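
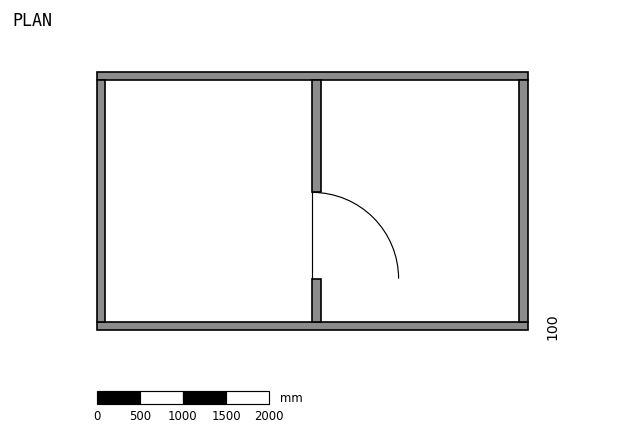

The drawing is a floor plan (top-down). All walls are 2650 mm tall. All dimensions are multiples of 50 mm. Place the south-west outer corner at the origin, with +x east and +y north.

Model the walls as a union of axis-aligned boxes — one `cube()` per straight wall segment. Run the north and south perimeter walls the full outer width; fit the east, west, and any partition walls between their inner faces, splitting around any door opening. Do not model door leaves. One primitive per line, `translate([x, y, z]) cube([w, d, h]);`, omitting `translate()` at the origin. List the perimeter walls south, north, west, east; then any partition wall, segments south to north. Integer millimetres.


cube([5000, 100, 2650]);
translate([0, 2900, 0]) cube([5000, 100, 2650]);
translate([0, 100, 0]) cube([100, 2800, 2650]);
translate([4900, 100, 0]) cube([100, 2800, 2650]);
translate([2500, 100, 0]) cube([100, 500, 2650]);
translate([2500, 1600, 0]) cube([100, 1300, 2650]);


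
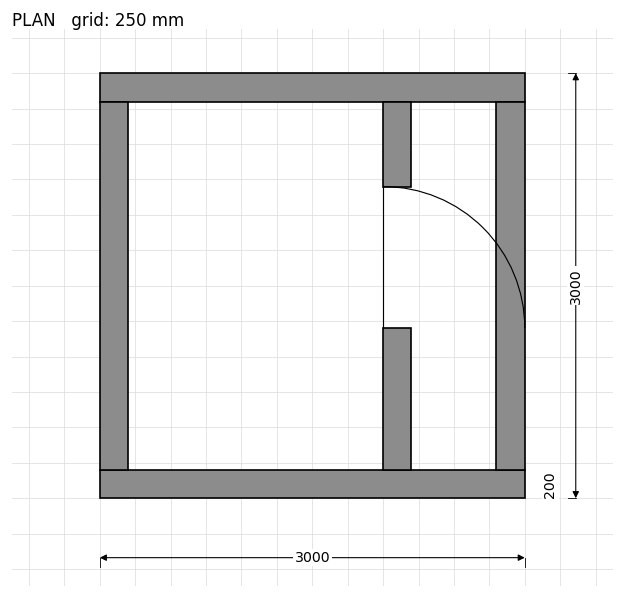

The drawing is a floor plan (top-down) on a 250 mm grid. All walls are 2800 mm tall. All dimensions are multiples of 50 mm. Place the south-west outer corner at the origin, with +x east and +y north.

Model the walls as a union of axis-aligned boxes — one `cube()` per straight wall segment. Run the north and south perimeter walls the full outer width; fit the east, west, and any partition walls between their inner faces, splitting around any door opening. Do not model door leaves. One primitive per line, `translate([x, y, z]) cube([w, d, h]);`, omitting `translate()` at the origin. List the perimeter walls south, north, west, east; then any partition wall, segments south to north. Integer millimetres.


cube([3000, 200, 2800]);
translate([0, 2800, 0]) cube([3000, 200, 2800]);
translate([0, 200, 0]) cube([200, 2600, 2800]);
translate([2800, 200, 0]) cube([200, 2600, 2800]);
translate([2000, 200, 0]) cube([200, 1000, 2800]);
translate([2000, 2200, 0]) cube([200, 600, 2800]);


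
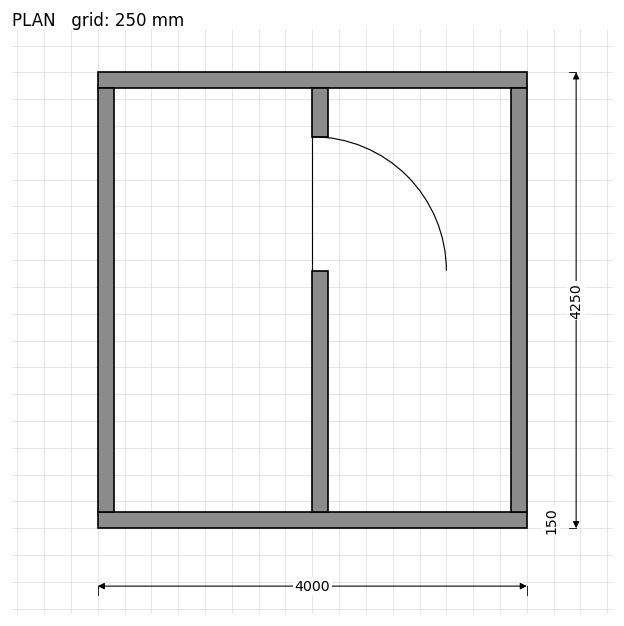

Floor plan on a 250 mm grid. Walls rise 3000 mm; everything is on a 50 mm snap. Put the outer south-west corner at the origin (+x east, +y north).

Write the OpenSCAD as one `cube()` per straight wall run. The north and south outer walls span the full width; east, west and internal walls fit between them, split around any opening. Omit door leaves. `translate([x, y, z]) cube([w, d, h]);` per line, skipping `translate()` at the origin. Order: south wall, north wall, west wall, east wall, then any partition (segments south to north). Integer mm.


cube([4000, 150, 3000]);
translate([0, 4100, 0]) cube([4000, 150, 3000]);
translate([0, 150, 0]) cube([150, 3950, 3000]);
translate([3850, 150, 0]) cube([150, 3950, 3000]);
translate([2000, 150, 0]) cube([150, 2250, 3000]);
translate([2000, 3650, 0]) cube([150, 450, 3000]);


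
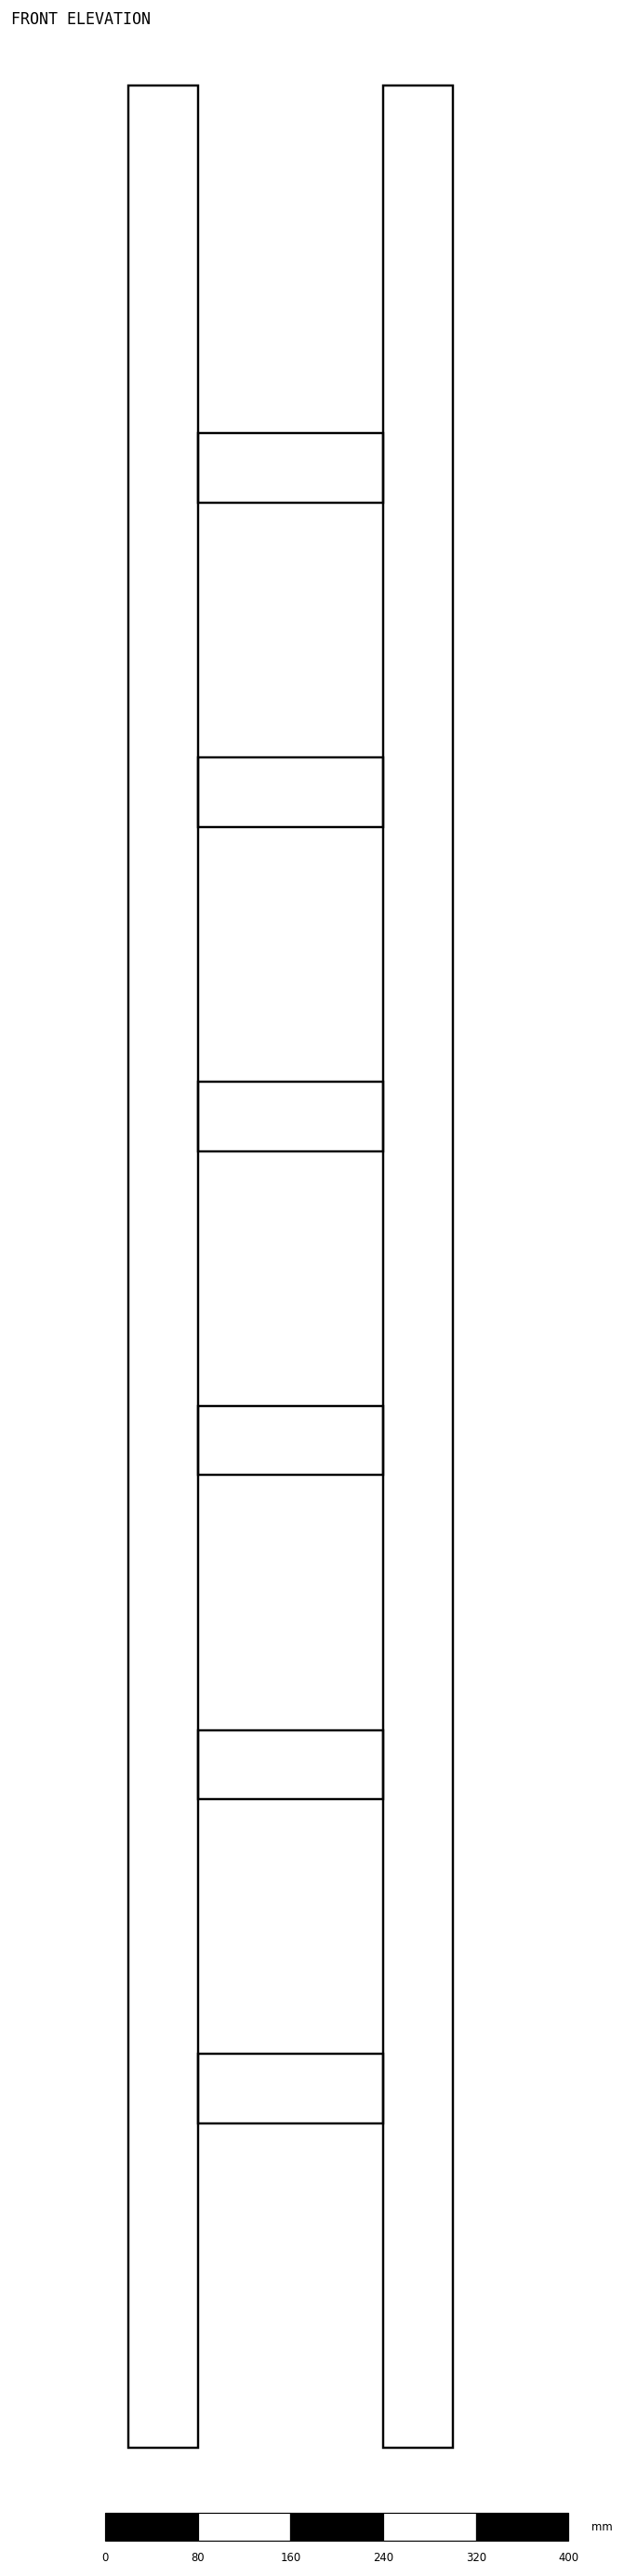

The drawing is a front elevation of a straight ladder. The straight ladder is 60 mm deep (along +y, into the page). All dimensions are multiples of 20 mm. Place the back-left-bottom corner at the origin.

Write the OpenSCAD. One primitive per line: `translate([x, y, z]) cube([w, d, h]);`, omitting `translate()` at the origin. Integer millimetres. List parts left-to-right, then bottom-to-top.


cube([60, 60, 2040]);
translate([60, 0, 280]) cube([160, 60, 60]);
translate([60, 0, 560]) cube([160, 60, 60]);
translate([60, 0, 840]) cube([160, 60, 60]);
translate([60, 0, 1120]) cube([160, 60, 60]);
translate([60, 0, 1400]) cube([160, 60, 60]);
translate([60, 0, 1680]) cube([160, 60, 60]);
translate([220, 0, 0]) cube([60, 60, 2040]);


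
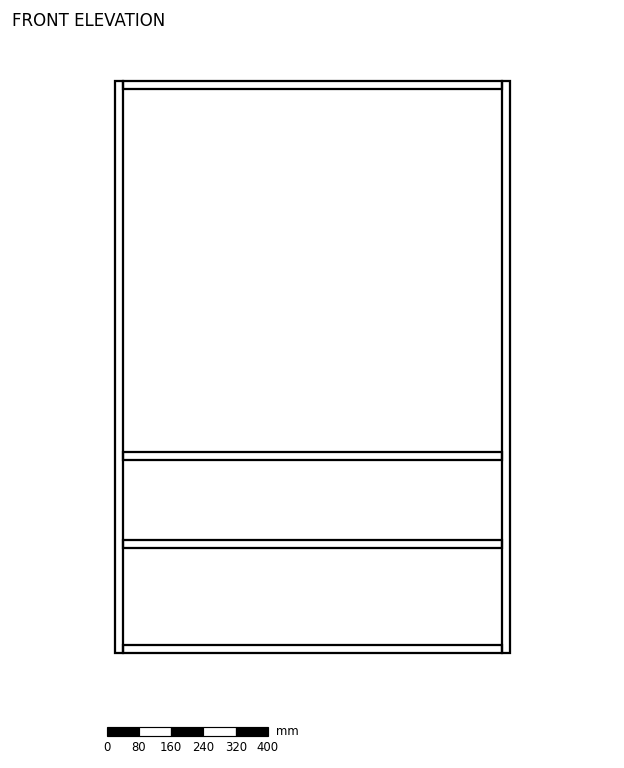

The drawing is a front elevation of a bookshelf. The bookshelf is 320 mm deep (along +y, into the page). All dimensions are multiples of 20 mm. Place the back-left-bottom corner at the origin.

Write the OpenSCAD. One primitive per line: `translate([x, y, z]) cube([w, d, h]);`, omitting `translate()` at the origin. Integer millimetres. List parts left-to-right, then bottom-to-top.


cube([20, 320, 1420]);
translate([20, 0, 0]) cube([940, 320, 20]);
translate([20, 0, 260]) cube([940, 320, 20]);
translate([20, 0, 480]) cube([940, 320, 20]);
translate([20, 0, 1400]) cube([940, 320, 20]);
translate([960, 0, 0]) cube([20, 320, 1420]);


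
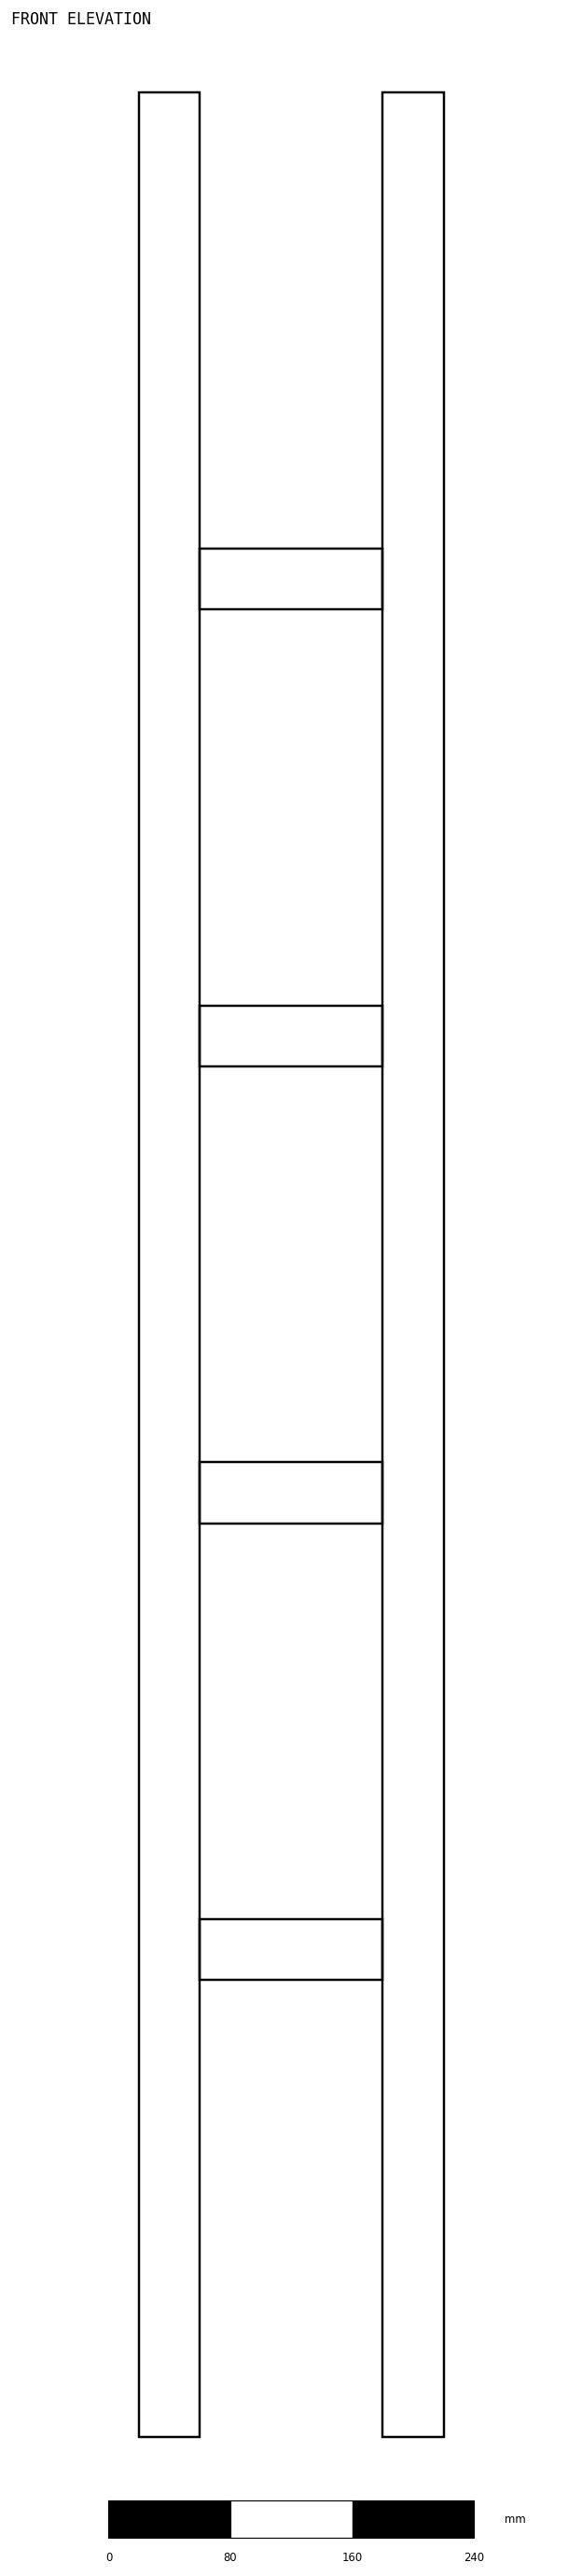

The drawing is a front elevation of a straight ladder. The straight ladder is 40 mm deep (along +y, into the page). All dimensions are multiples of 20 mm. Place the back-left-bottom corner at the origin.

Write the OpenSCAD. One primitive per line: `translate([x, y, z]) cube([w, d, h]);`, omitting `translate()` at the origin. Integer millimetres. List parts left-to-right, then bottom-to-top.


cube([40, 40, 1540]);
translate([40, 0, 300]) cube([120, 40, 40]);
translate([40, 0, 600]) cube([120, 40, 40]);
translate([40, 0, 900]) cube([120, 40, 40]);
translate([40, 0, 1200]) cube([120, 40, 40]);
translate([160, 0, 0]) cube([40, 40, 1540]);


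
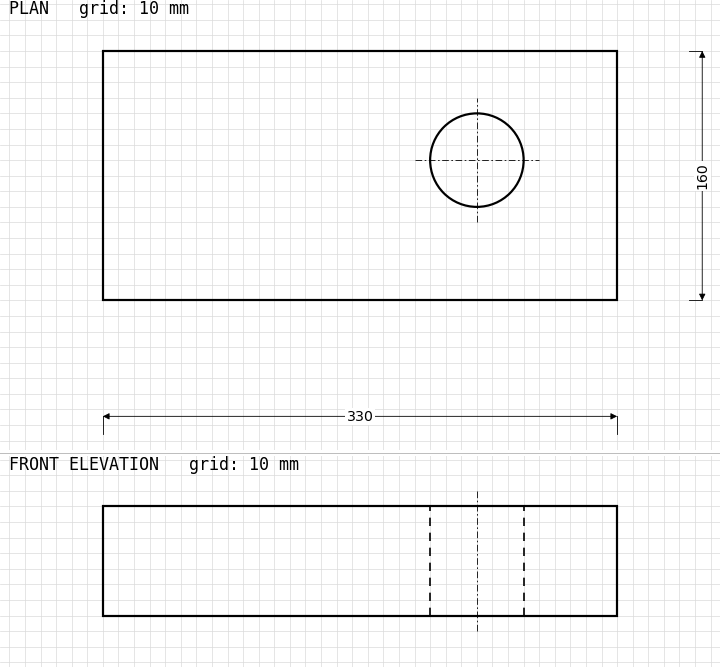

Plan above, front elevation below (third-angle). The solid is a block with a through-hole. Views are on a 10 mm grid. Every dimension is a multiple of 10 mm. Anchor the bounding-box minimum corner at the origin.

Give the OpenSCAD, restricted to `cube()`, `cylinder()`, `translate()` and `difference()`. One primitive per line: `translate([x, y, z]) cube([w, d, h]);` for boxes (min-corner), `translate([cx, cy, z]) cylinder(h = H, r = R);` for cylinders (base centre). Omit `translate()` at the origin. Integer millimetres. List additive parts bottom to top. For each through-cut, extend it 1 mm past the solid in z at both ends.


difference() {
  cube([330, 160, 70]);
  translate([240, 90, -1]) cylinder(h = 72, r = 30);
}


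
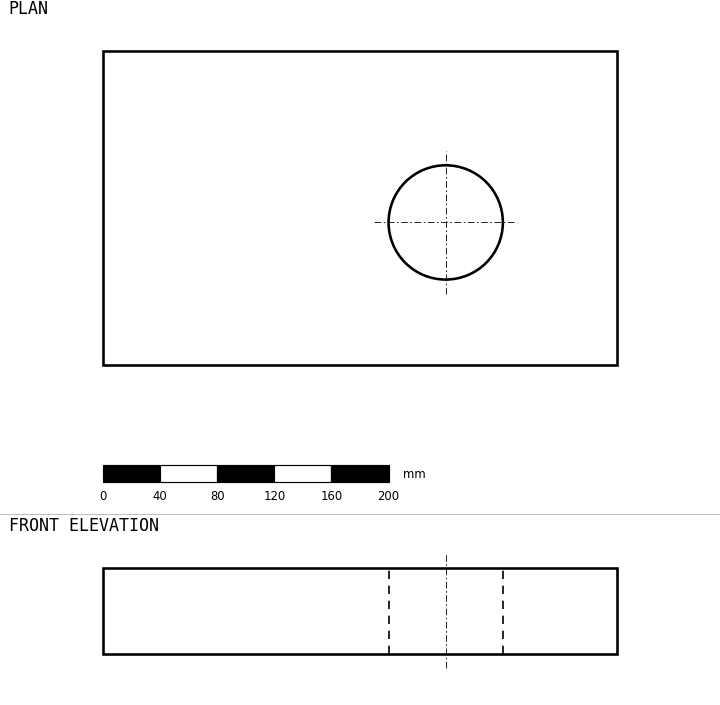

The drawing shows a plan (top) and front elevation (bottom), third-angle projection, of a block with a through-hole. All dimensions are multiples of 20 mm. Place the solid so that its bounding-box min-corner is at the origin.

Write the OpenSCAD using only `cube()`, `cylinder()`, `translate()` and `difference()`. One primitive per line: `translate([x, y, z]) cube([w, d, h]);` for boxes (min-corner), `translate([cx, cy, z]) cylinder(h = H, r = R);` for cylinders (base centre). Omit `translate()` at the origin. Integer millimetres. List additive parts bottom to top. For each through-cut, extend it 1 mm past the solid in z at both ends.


difference() {
  cube([360, 220, 60]);
  translate([240, 100, -1]) cylinder(h = 62, r = 40);
}


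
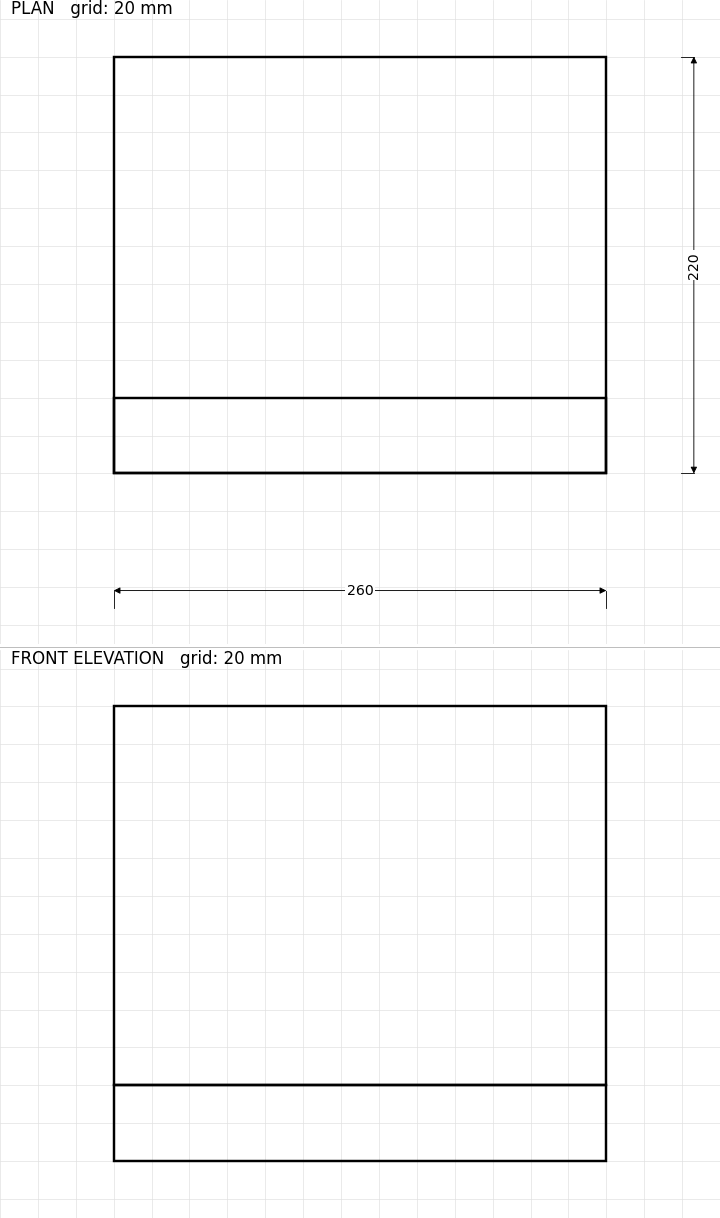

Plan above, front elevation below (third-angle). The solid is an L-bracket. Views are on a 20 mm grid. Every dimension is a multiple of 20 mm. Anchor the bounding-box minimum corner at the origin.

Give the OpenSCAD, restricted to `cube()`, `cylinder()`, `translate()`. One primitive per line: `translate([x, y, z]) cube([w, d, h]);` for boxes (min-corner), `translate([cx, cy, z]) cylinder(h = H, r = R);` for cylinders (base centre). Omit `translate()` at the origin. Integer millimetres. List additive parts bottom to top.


cube([260, 220, 40]);
translate([0, 0, 40]) cube([260, 40, 200]);


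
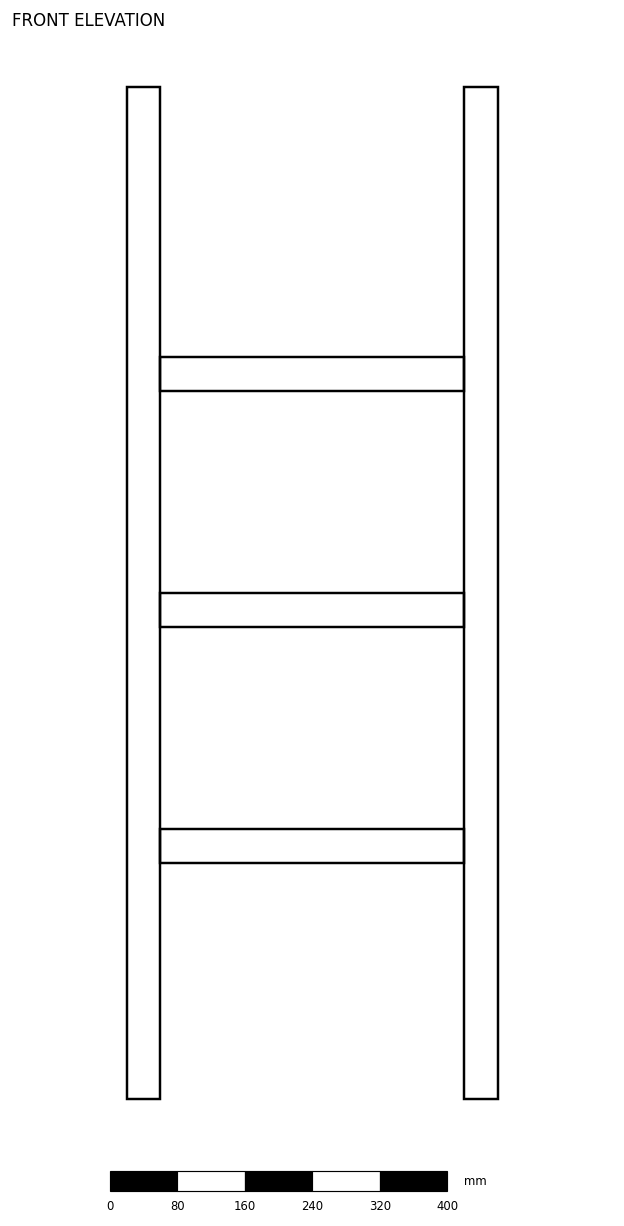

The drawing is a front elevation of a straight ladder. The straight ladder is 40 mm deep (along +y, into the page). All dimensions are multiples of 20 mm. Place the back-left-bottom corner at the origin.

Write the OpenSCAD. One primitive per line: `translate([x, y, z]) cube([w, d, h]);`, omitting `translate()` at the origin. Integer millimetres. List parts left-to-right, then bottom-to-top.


cube([40, 40, 1200]);
translate([40, 0, 280]) cube([360, 40, 40]);
translate([40, 0, 560]) cube([360, 40, 40]);
translate([40, 0, 840]) cube([360, 40, 40]);
translate([400, 0, 0]) cube([40, 40, 1200]);


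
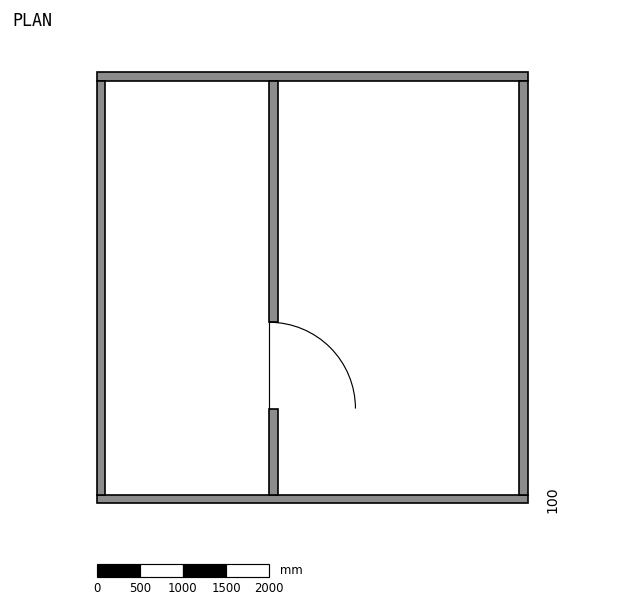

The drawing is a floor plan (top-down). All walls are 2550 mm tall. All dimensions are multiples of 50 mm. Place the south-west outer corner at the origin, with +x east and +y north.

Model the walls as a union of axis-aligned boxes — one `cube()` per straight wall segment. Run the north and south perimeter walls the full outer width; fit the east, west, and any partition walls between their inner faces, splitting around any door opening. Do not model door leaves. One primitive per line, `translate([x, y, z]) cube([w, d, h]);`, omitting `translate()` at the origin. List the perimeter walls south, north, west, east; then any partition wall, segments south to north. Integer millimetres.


cube([5000, 100, 2550]);
translate([0, 4900, 0]) cube([5000, 100, 2550]);
translate([0, 100, 0]) cube([100, 4800, 2550]);
translate([4900, 100, 0]) cube([100, 4800, 2550]);
translate([2000, 100, 0]) cube([100, 1000, 2550]);
translate([2000, 2100, 0]) cube([100, 2800, 2550]);


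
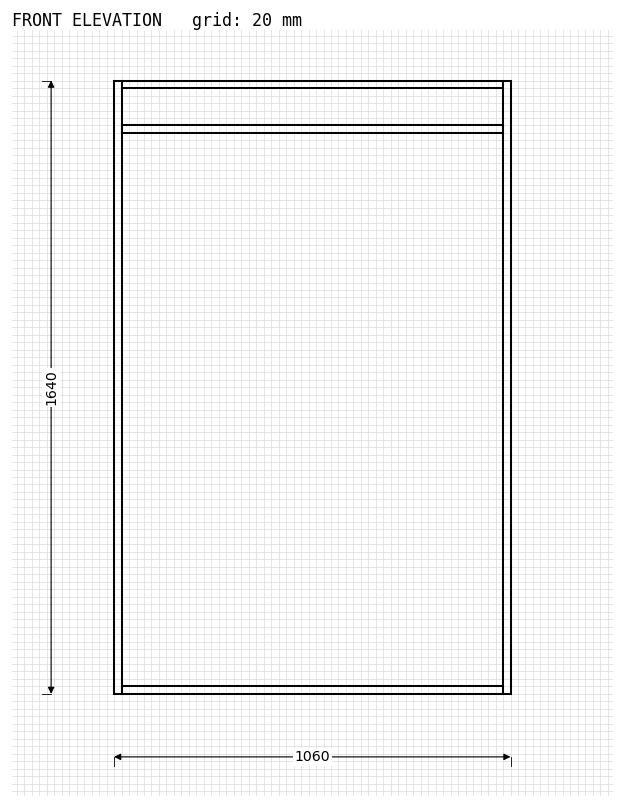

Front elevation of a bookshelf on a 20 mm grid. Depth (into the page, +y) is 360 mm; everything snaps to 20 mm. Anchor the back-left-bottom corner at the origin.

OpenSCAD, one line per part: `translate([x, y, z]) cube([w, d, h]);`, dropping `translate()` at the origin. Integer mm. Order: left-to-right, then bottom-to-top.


cube([20, 360, 1640]);
translate([20, 0, 0]) cube([1020, 360, 20]);
translate([20, 0, 1500]) cube([1020, 360, 20]);
translate([20, 0, 1620]) cube([1020, 360, 20]);
translate([1040, 0, 0]) cube([20, 360, 1640]);


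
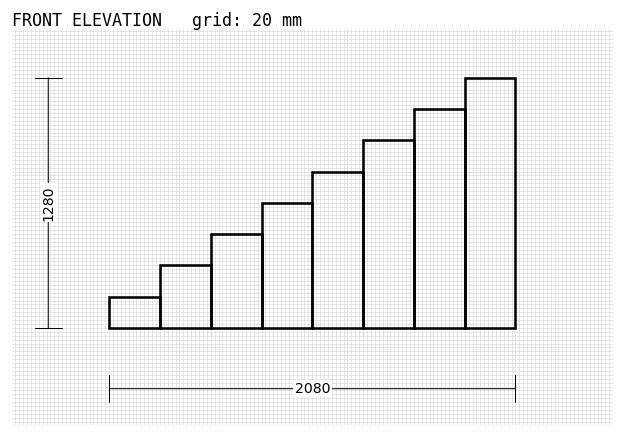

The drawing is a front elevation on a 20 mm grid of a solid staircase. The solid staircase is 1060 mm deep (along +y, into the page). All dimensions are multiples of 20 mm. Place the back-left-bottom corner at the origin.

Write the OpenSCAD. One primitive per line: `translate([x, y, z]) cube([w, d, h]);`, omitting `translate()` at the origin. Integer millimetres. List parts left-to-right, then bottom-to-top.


cube([260, 1060, 160]);
translate([260, 0, 0]) cube([260, 1060, 320]);
translate([520, 0, 0]) cube([260, 1060, 480]);
translate([780, 0, 0]) cube([260, 1060, 640]);
translate([1040, 0, 0]) cube([260, 1060, 800]);
translate([1300, 0, 0]) cube([260, 1060, 960]);
translate([1560, 0, 0]) cube([260, 1060, 1120]);
translate([1820, 0, 0]) cube([260, 1060, 1280]);


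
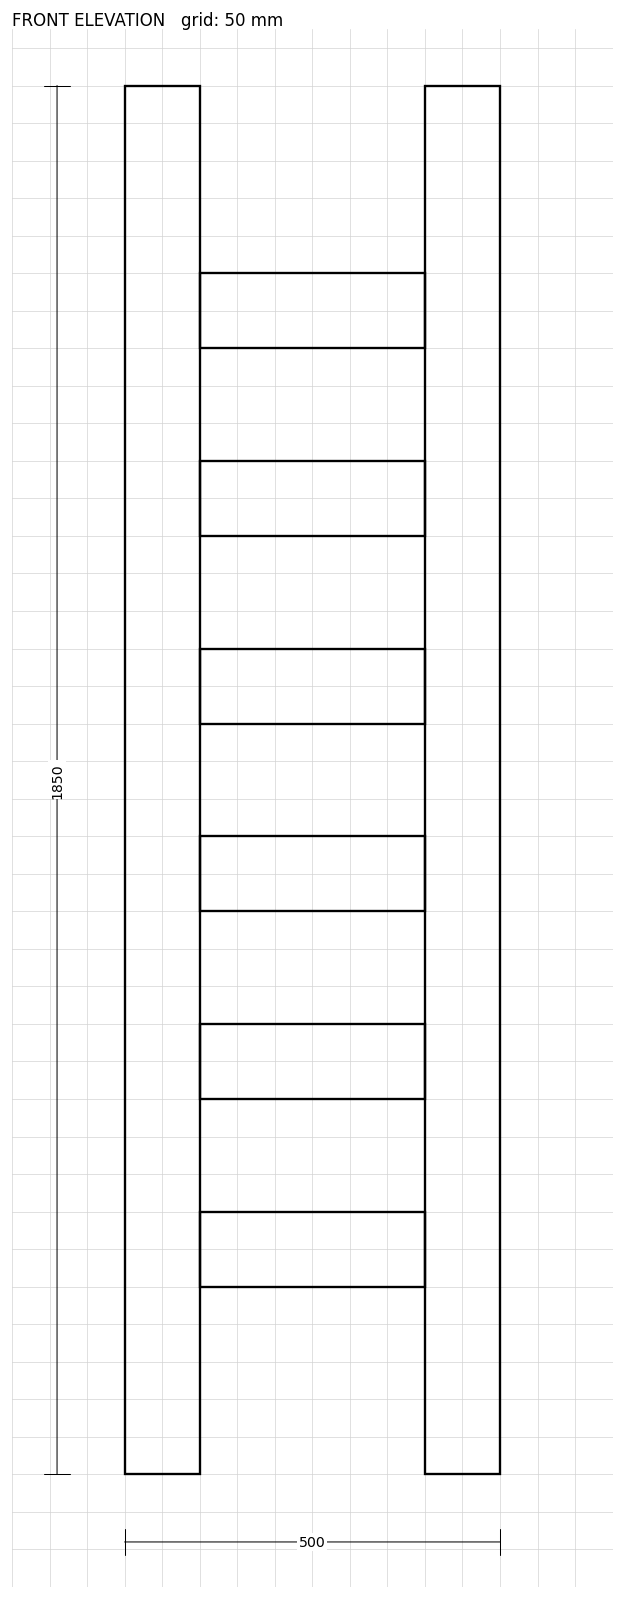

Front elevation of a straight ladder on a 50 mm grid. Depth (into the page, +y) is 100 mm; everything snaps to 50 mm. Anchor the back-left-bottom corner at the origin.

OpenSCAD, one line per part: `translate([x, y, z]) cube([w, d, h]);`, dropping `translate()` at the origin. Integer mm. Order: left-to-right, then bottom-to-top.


cube([100, 100, 1850]);
translate([100, 0, 250]) cube([300, 100, 100]);
translate([100, 0, 500]) cube([300, 100, 100]);
translate([100, 0, 750]) cube([300, 100, 100]);
translate([100, 0, 1000]) cube([300, 100, 100]);
translate([100, 0, 1250]) cube([300, 100, 100]);
translate([100, 0, 1500]) cube([300, 100, 100]);
translate([400, 0, 0]) cube([100, 100, 1850]);


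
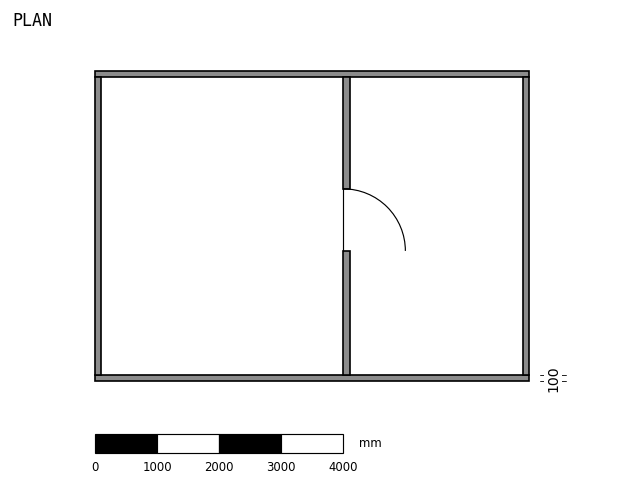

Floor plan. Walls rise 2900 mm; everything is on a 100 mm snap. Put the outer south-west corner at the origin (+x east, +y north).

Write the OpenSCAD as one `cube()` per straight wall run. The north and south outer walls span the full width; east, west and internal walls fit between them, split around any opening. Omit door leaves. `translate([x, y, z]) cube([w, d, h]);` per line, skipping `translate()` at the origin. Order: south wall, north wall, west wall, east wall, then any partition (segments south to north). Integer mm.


cube([7000, 100, 2900]);
translate([0, 4900, 0]) cube([7000, 100, 2900]);
translate([0, 100, 0]) cube([100, 4800, 2900]);
translate([6900, 100, 0]) cube([100, 4800, 2900]);
translate([4000, 100, 0]) cube([100, 2000, 2900]);
translate([4000, 3100, 0]) cube([100, 1800, 2900]);


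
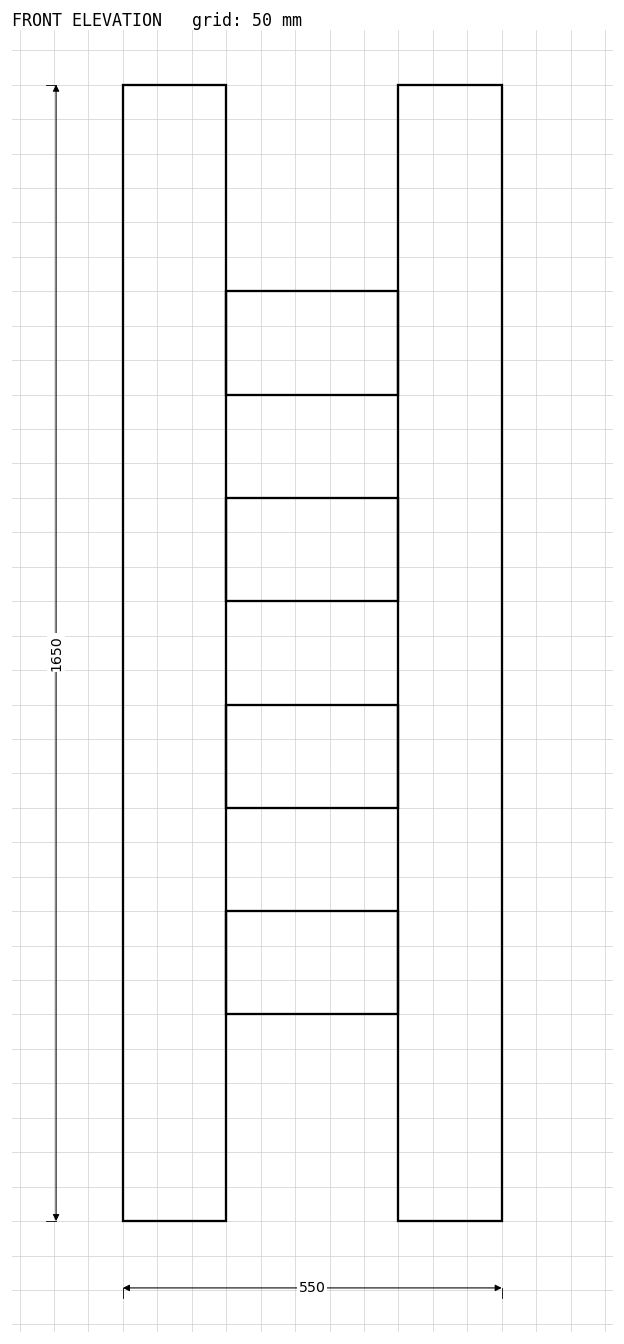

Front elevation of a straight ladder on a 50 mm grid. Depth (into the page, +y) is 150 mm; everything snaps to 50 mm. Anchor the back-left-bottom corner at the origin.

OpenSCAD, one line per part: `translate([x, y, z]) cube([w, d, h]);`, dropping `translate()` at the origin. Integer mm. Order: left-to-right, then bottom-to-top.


cube([150, 150, 1650]);
translate([150, 0, 300]) cube([250, 150, 150]);
translate([150, 0, 600]) cube([250, 150, 150]);
translate([150, 0, 900]) cube([250, 150, 150]);
translate([150, 0, 1200]) cube([250, 150, 150]);
translate([400, 0, 0]) cube([150, 150, 1650]);


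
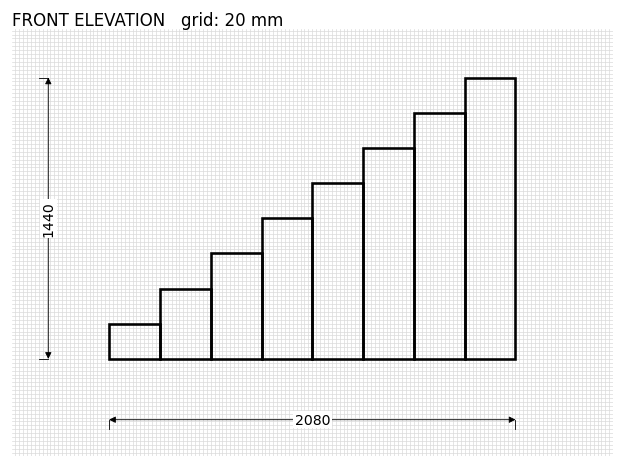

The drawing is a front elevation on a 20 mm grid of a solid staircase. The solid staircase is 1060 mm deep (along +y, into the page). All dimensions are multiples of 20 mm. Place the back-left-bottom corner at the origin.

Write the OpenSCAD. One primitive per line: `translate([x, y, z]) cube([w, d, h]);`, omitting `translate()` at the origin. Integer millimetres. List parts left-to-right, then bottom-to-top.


cube([260, 1060, 180]);
translate([260, 0, 0]) cube([260, 1060, 360]);
translate([520, 0, 0]) cube([260, 1060, 540]);
translate([780, 0, 0]) cube([260, 1060, 720]);
translate([1040, 0, 0]) cube([260, 1060, 900]);
translate([1300, 0, 0]) cube([260, 1060, 1080]);
translate([1560, 0, 0]) cube([260, 1060, 1260]);
translate([1820, 0, 0]) cube([260, 1060, 1440]);


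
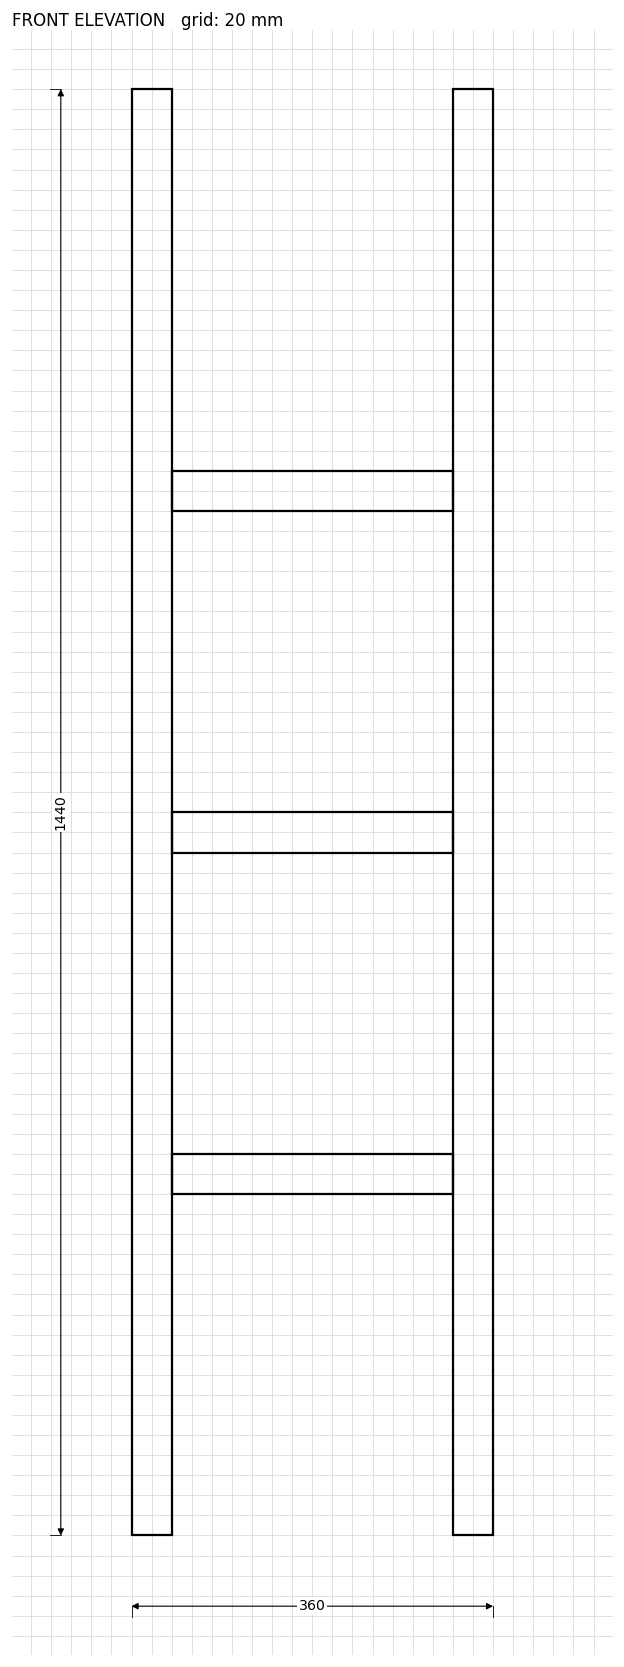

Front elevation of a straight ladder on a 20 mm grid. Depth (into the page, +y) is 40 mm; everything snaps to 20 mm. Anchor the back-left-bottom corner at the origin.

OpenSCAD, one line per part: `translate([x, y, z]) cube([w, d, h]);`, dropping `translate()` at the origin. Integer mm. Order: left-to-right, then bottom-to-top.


cube([40, 40, 1440]);
translate([40, 0, 340]) cube([280, 40, 40]);
translate([40, 0, 680]) cube([280, 40, 40]);
translate([40, 0, 1020]) cube([280, 40, 40]);
translate([320, 0, 0]) cube([40, 40, 1440]);


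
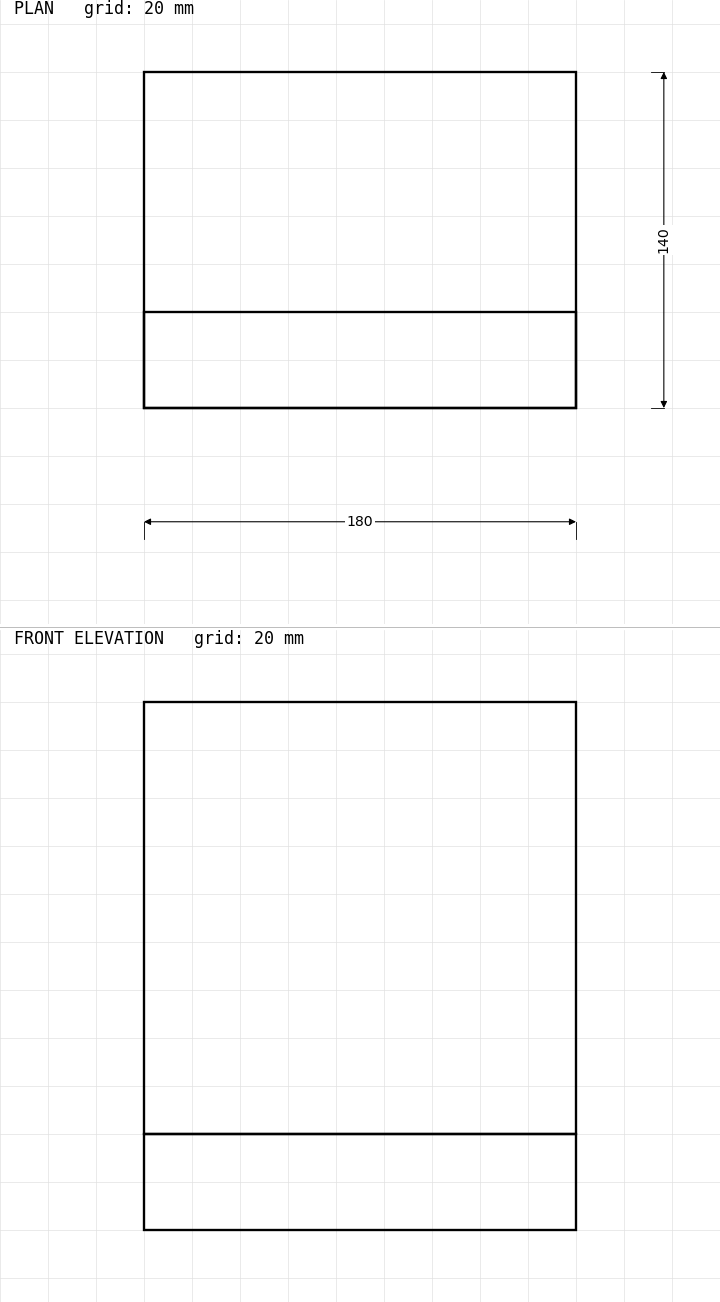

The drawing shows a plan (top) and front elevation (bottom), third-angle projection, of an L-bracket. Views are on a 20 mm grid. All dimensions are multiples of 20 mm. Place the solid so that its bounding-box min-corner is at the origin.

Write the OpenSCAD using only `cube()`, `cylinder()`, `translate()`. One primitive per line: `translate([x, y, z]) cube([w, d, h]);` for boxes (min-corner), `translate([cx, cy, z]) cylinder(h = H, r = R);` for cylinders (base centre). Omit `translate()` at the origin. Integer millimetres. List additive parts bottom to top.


cube([180, 140, 40]);
translate([0, 0, 40]) cube([180, 40, 180]);


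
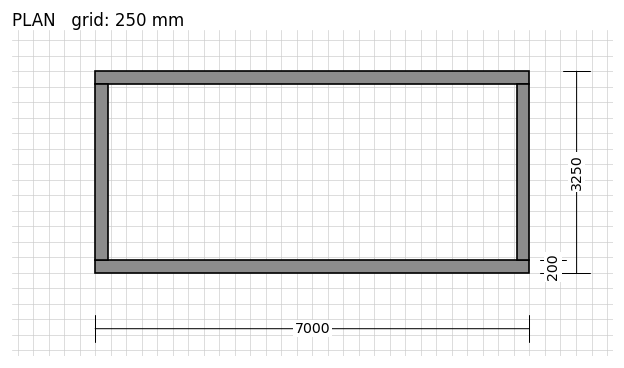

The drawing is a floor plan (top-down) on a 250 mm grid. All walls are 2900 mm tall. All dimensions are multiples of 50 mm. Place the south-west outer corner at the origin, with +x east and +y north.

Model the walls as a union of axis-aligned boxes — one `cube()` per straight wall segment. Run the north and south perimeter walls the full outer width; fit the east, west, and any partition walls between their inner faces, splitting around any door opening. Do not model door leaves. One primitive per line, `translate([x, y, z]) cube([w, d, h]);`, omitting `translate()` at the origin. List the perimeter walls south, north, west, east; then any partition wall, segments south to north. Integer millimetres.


cube([7000, 200, 2900]);
translate([0, 3050, 0]) cube([7000, 200, 2900]);
translate([0, 200, 0]) cube([200, 2850, 2900]);
translate([6800, 200, 0]) cube([200, 2850, 2900]);


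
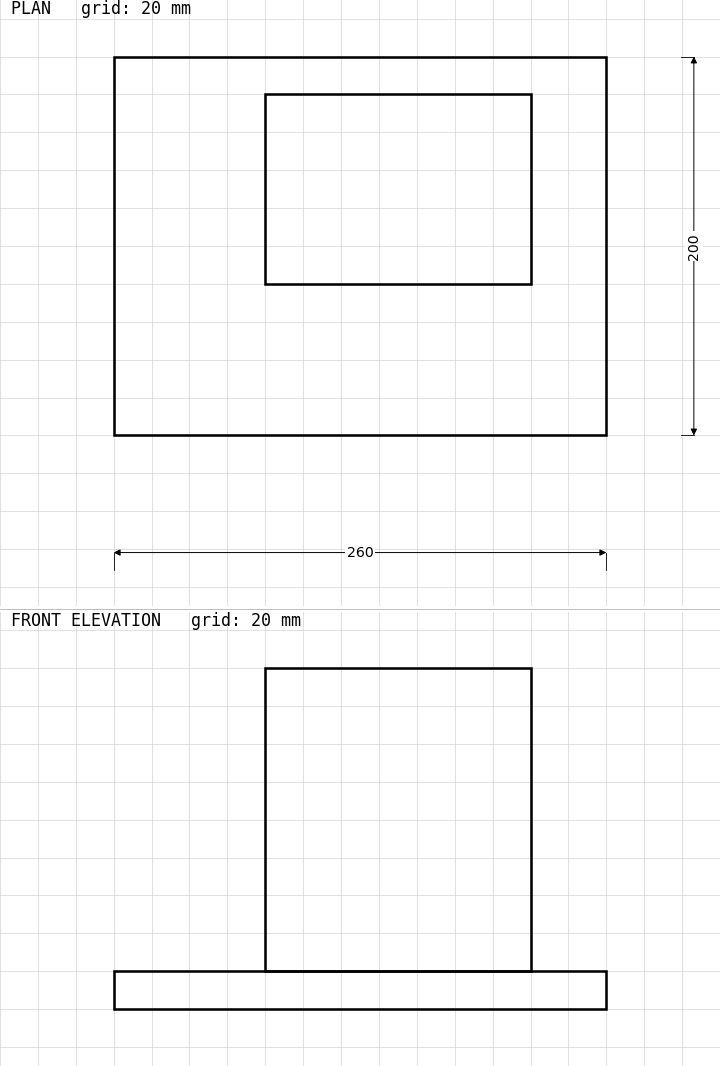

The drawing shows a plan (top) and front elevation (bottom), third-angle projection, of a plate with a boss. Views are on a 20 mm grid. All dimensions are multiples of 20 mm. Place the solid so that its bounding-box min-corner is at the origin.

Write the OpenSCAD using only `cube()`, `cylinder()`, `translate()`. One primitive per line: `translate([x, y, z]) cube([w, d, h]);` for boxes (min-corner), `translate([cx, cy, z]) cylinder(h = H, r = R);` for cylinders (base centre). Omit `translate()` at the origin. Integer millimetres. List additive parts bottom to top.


cube([260, 200, 20]);
translate([80, 80, 20]) cube([140, 100, 160]);


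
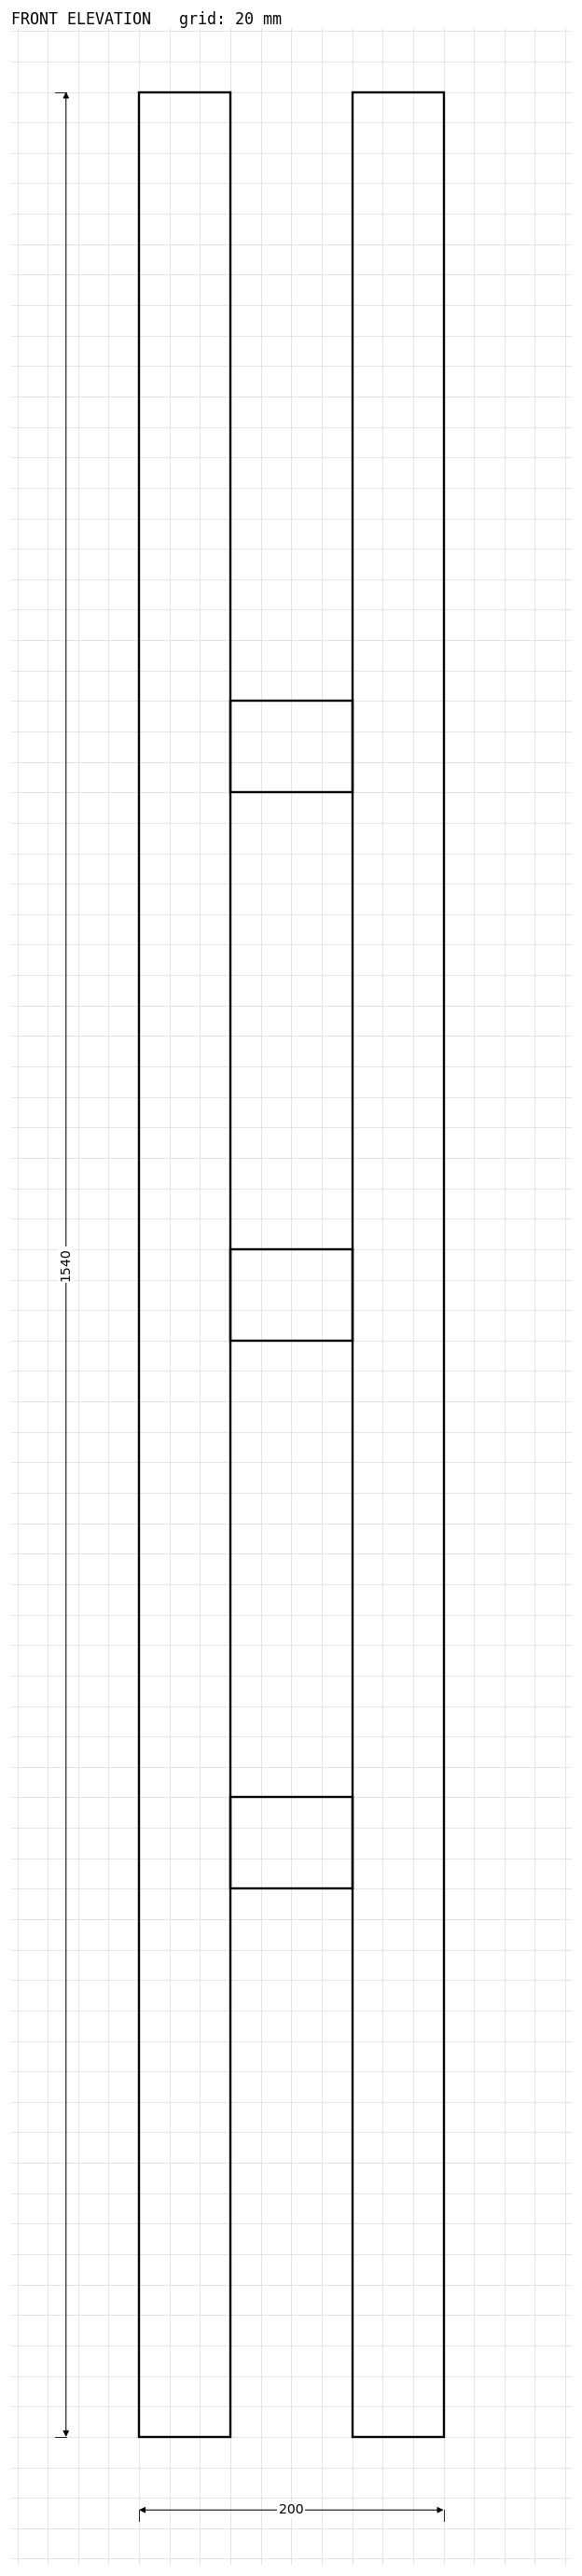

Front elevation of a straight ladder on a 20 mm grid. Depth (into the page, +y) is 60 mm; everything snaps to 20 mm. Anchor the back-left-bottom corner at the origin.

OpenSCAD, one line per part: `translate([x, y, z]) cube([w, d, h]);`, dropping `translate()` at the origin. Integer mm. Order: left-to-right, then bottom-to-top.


cube([60, 60, 1540]);
translate([60, 0, 360]) cube([80, 60, 60]);
translate([60, 0, 720]) cube([80, 60, 60]);
translate([60, 0, 1080]) cube([80, 60, 60]);
translate([140, 0, 0]) cube([60, 60, 1540]);


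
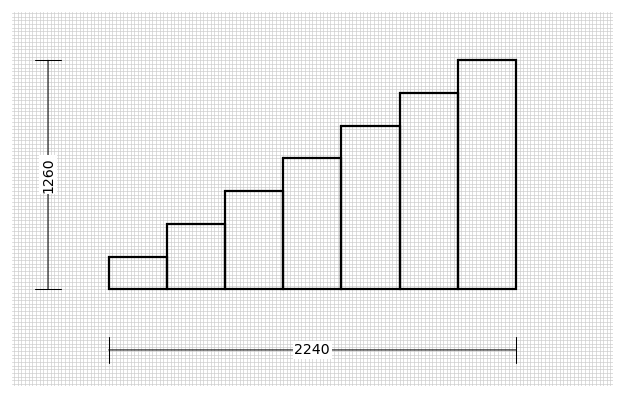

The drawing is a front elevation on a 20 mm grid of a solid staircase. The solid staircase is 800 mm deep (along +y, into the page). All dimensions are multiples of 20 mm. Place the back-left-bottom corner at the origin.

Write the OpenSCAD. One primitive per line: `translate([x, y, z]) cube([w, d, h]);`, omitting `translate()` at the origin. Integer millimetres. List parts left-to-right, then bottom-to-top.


cube([320, 800, 180]);
translate([320, 0, 0]) cube([320, 800, 360]);
translate([640, 0, 0]) cube([320, 800, 540]);
translate([960, 0, 0]) cube([320, 800, 720]);
translate([1280, 0, 0]) cube([320, 800, 900]);
translate([1600, 0, 0]) cube([320, 800, 1080]);
translate([1920, 0, 0]) cube([320, 800, 1260]);


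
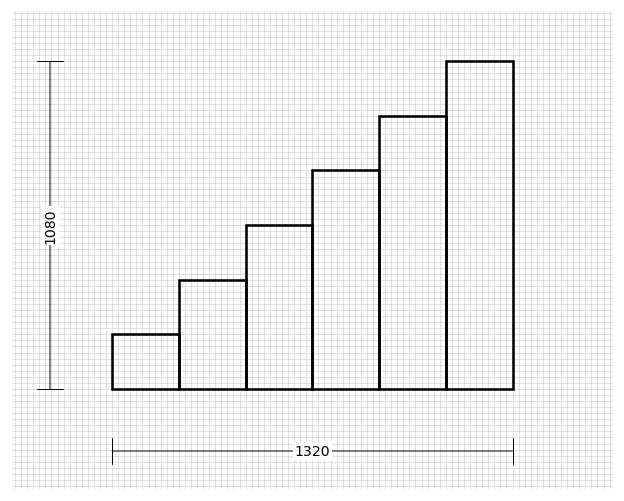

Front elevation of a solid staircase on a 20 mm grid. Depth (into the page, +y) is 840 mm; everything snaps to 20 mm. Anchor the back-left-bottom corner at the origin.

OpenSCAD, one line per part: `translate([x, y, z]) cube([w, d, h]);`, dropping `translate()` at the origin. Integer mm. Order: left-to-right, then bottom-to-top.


cube([220, 840, 180]);
translate([220, 0, 0]) cube([220, 840, 360]);
translate([440, 0, 0]) cube([220, 840, 540]);
translate([660, 0, 0]) cube([220, 840, 720]);
translate([880, 0, 0]) cube([220, 840, 900]);
translate([1100, 0, 0]) cube([220, 840, 1080]);


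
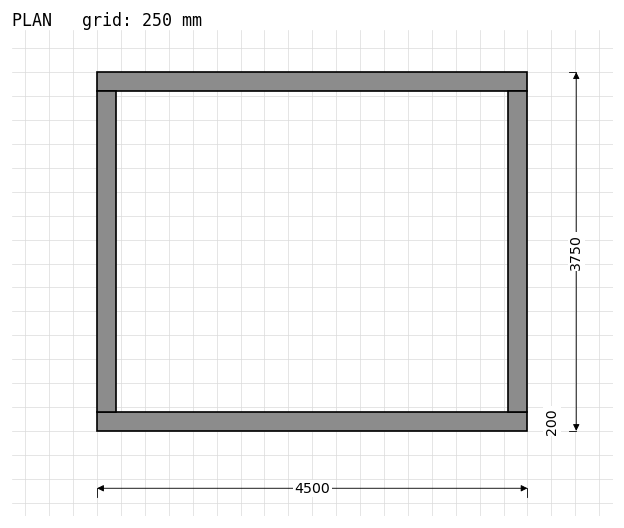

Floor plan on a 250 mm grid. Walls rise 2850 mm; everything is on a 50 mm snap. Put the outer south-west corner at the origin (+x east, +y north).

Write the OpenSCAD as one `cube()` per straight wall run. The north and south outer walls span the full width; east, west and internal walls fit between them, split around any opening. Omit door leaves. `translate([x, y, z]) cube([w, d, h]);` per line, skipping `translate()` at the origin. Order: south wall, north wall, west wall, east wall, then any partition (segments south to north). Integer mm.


cube([4500, 200, 2850]);
translate([0, 3550, 0]) cube([4500, 200, 2850]);
translate([0, 200, 0]) cube([200, 3350, 2850]);
translate([4300, 200, 0]) cube([200, 3350, 2850]);


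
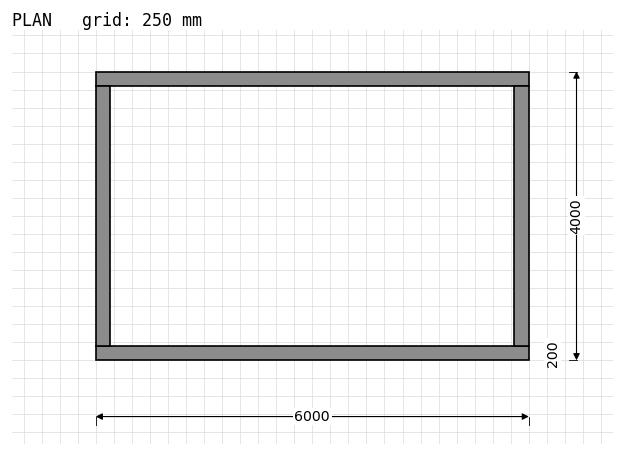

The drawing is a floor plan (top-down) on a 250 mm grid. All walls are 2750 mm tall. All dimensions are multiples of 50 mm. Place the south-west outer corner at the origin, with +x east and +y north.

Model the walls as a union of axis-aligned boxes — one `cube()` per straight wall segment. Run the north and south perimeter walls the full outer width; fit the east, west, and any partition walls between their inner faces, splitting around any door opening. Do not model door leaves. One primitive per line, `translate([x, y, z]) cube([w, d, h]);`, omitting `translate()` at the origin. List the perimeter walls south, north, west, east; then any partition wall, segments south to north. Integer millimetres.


cube([6000, 200, 2750]);
translate([0, 3800, 0]) cube([6000, 200, 2750]);
translate([0, 200, 0]) cube([200, 3600, 2750]);
translate([5800, 200, 0]) cube([200, 3600, 2750]);


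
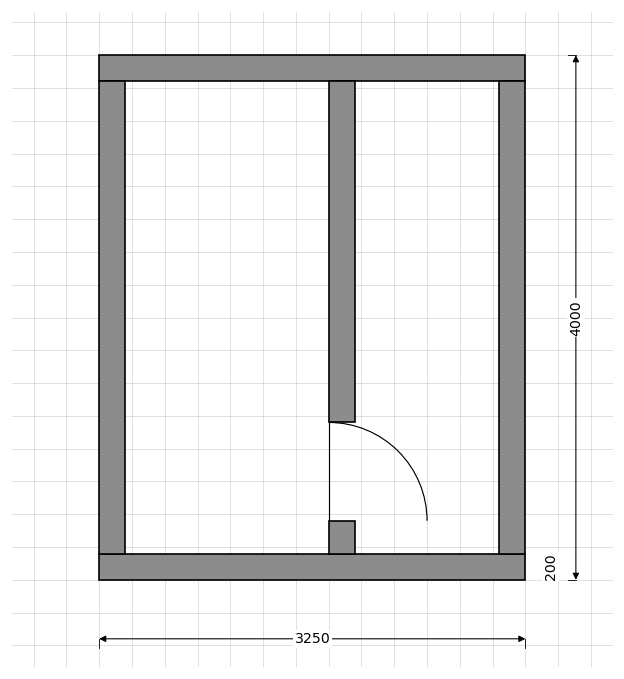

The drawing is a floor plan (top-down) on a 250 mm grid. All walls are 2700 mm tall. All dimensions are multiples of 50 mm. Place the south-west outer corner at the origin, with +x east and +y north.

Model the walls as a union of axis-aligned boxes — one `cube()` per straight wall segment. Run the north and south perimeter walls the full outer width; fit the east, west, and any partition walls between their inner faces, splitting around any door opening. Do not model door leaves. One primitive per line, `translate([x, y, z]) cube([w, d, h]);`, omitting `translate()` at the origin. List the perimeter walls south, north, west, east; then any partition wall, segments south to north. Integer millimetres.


cube([3250, 200, 2700]);
translate([0, 3800, 0]) cube([3250, 200, 2700]);
translate([0, 200, 0]) cube([200, 3600, 2700]);
translate([3050, 200, 0]) cube([200, 3600, 2700]);
translate([1750, 200, 0]) cube([200, 250, 2700]);
translate([1750, 1200, 0]) cube([200, 2600, 2700]);


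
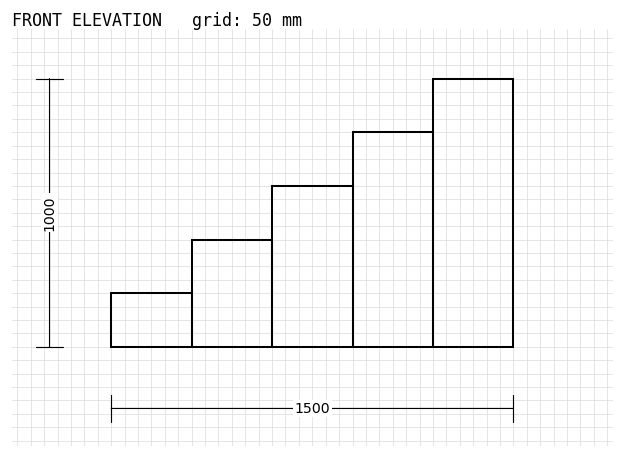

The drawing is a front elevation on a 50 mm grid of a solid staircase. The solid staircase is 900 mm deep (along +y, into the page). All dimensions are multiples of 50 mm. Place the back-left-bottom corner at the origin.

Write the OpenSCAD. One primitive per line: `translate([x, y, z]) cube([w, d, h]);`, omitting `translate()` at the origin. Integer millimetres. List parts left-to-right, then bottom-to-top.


cube([300, 900, 200]);
translate([300, 0, 0]) cube([300, 900, 400]);
translate([600, 0, 0]) cube([300, 900, 600]);
translate([900, 0, 0]) cube([300, 900, 800]);
translate([1200, 0, 0]) cube([300, 900, 1000]);


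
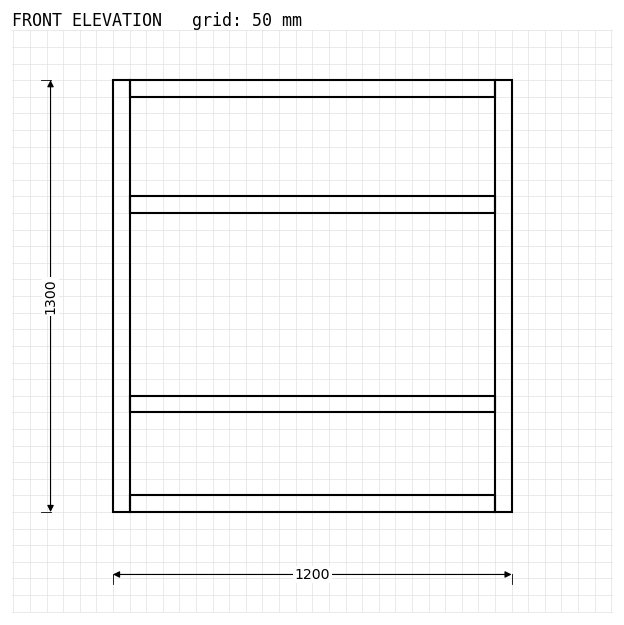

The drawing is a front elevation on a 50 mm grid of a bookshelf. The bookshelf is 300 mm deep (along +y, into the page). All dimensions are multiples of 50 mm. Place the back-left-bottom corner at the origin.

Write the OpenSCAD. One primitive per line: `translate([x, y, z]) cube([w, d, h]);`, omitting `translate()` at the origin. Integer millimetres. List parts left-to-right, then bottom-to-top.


cube([50, 300, 1300]);
translate([50, 0, 0]) cube([1100, 300, 50]);
translate([50, 0, 300]) cube([1100, 300, 50]);
translate([50, 0, 900]) cube([1100, 300, 50]);
translate([50, 0, 1250]) cube([1100, 300, 50]);
translate([1150, 0, 0]) cube([50, 300, 1300]);


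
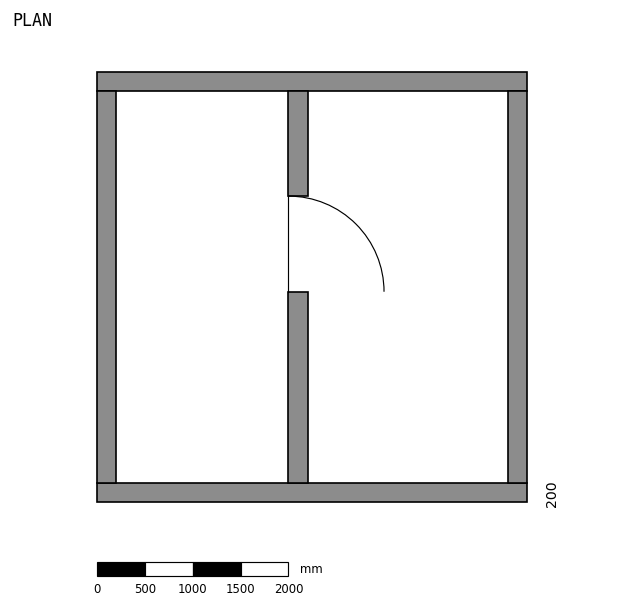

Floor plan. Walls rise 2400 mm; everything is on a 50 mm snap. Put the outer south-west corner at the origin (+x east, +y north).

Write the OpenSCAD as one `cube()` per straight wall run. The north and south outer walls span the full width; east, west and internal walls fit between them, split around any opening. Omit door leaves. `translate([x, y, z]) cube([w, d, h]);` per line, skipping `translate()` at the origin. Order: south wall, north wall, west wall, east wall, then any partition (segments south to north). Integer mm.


cube([4500, 200, 2400]);
translate([0, 4300, 0]) cube([4500, 200, 2400]);
translate([0, 200, 0]) cube([200, 4100, 2400]);
translate([4300, 200, 0]) cube([200, 4100, 2400]);
translate([2000, 200, 0]) cube([200, 2000, 2400]);
translate([2000, 3200, 0]) cube([200, 1100, 2400]);


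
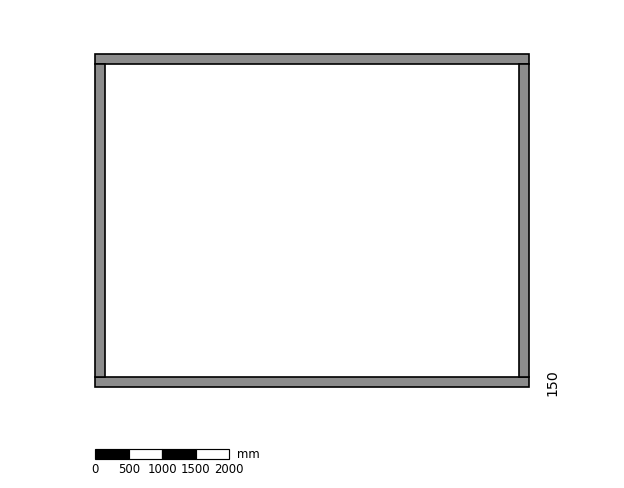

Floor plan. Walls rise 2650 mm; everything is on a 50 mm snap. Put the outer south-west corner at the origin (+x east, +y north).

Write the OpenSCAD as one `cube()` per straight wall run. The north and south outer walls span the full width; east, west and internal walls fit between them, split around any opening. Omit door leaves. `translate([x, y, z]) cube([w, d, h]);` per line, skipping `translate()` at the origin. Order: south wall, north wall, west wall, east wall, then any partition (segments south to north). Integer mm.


cube([6500, 150, 2650]);
translate([0, 4850, 0]) cube([6500, 150, 2650]);
translate([0, 150, 0]) cube([150, 4700, 2650]);
translate([6350, 150, 0]) cube([150, 4700, 2650]);


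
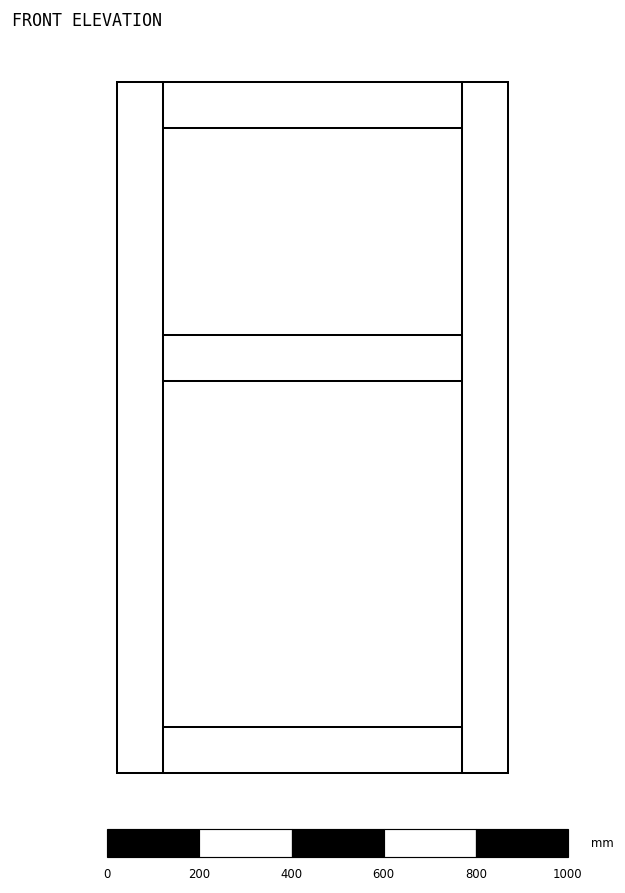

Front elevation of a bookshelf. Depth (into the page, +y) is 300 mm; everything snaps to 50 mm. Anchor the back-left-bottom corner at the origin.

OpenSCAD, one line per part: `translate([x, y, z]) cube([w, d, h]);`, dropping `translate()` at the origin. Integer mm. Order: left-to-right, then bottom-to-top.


cube([100, 300, 1500]);
translate([100, 0, 0]) cube([650, 300, 100]);
translate([100, 0, 850]) cube([650, 300, 100]);
translate([100, 0, 1400]) cube([650, 300, 100]);
translate([750, 0, 0]) cube([100, 300, 1500]);


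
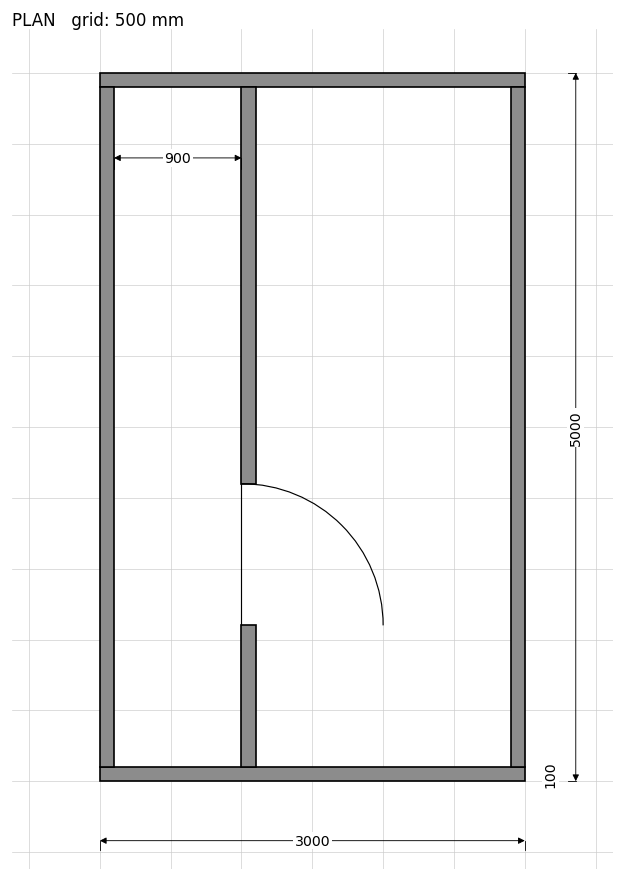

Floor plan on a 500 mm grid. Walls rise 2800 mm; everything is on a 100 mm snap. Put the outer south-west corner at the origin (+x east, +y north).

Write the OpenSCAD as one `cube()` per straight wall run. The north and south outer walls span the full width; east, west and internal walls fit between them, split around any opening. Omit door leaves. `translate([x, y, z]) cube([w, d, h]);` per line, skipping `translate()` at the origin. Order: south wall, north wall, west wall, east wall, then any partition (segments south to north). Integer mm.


cube([3000, 100, 2800]);
translate([0, 4900, 0]) cube([3000, 100, 2800]);
translate([0, 100, 0]) cube([100, 4800, 2800]);
translate([2900, 100, 0]) cube([100, 4800, 2800]);
translate([1000, 100, 0]) cube([100, 1000, 2800]);
translate([1000, 2100, 0]) cube([100, 2800, 2800]);


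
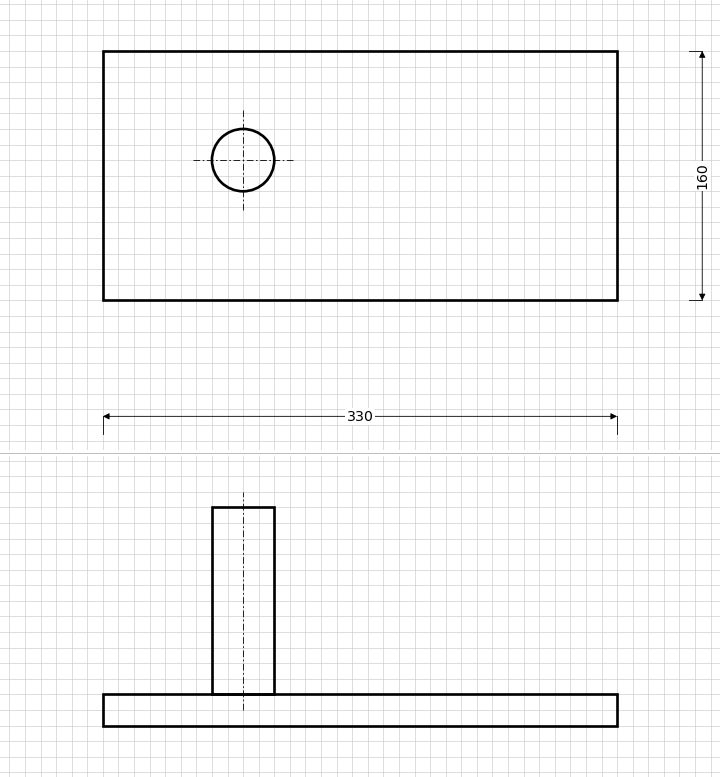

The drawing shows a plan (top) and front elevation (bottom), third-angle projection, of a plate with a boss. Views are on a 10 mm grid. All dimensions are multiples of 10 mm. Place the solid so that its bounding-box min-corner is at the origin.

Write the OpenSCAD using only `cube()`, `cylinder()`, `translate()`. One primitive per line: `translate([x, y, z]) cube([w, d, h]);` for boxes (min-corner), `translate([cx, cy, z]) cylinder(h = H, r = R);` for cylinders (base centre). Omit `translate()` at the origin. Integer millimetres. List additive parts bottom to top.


cube([330, 160, 20]);
translate([90, 90, 20]) cylinder(h = 120, r = 20);


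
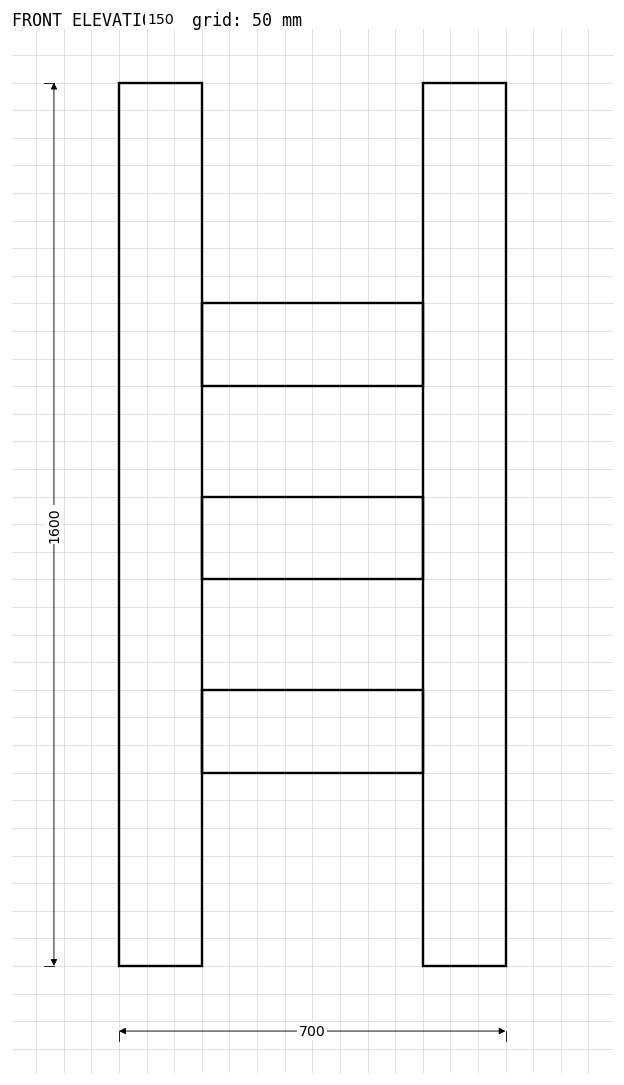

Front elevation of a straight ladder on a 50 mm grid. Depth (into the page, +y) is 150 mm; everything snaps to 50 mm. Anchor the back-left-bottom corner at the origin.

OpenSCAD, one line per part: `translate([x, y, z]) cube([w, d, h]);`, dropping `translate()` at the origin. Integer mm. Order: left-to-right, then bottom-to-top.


cube([150, 150, 1600]);
translate([150, 0, 350]) cube([400, 150, 150]);
translate([150, 0, 700]) cube([400, 150, 150]);
translate([150, 0, 1050]) cube([400, 150, 150]);
translate([550, 0, 0]) cube([150, 150, 1600]);


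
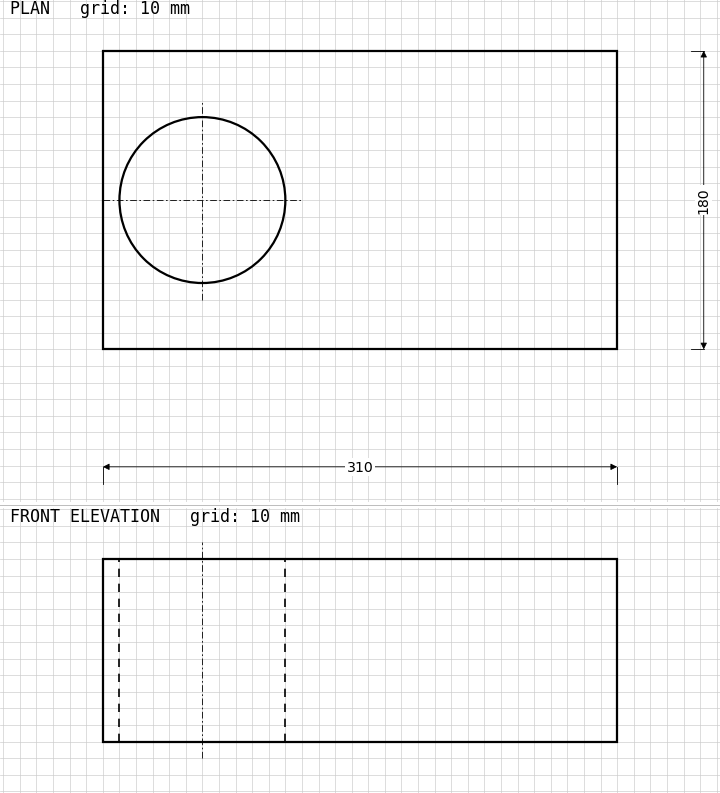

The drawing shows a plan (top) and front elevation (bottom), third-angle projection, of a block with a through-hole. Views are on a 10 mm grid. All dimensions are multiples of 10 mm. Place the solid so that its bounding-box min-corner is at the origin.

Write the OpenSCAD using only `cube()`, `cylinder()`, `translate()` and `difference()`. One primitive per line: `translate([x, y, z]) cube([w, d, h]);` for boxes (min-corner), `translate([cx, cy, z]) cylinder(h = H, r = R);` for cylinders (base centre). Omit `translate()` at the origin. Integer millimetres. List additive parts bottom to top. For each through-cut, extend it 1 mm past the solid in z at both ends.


difference() {
  cube([310, 180, 110]);
  translate([60, 90, -1]) cylinder(h = 112, r = 50);
}


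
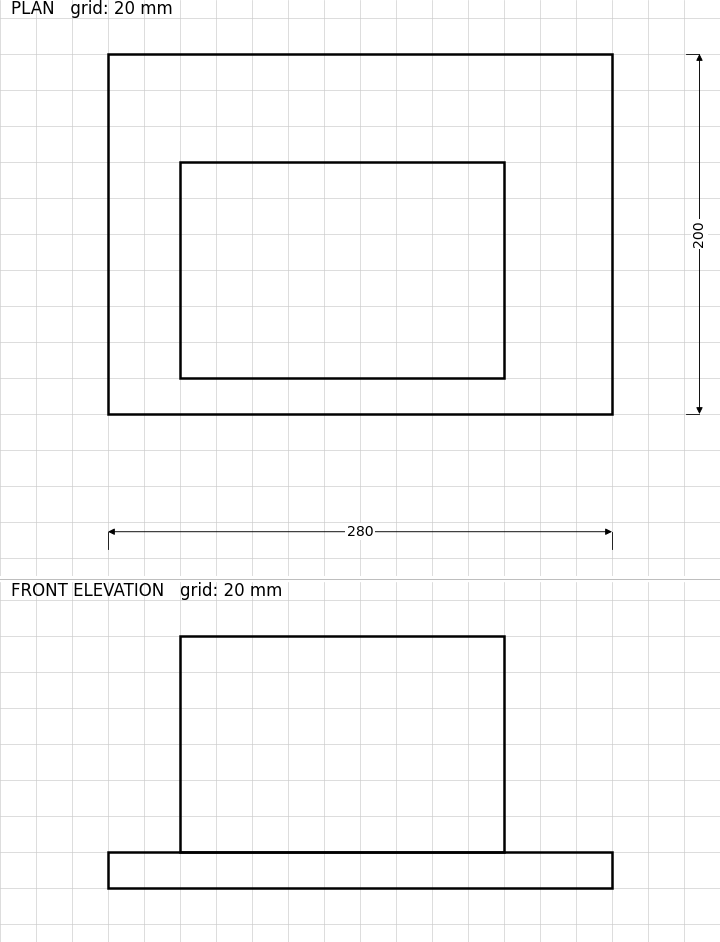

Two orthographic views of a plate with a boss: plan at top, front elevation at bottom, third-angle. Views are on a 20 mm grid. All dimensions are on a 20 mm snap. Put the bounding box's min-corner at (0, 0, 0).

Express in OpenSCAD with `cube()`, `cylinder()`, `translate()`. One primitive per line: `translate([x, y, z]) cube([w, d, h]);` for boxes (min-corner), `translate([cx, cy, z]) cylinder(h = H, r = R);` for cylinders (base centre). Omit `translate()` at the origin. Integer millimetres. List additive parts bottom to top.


cube([280, 200, 20]);
translate([40, 20, 20]) cube([180, 120, 120]);
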